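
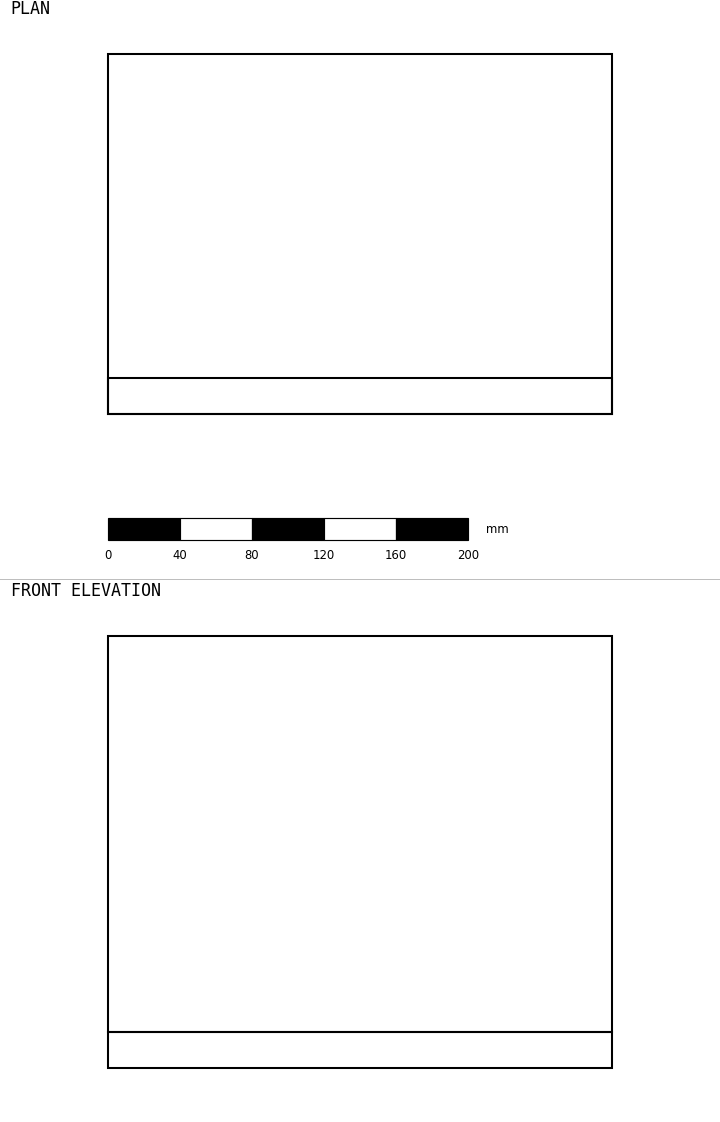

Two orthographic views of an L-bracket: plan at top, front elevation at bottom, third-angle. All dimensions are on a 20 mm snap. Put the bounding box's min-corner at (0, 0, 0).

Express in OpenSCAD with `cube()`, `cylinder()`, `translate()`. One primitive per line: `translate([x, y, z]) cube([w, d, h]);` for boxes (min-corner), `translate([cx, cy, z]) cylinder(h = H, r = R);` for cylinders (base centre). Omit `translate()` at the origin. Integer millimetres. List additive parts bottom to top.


cube([280, 200, 20]);
translate([0, 0, 20]) cube([280, 20, 220]);


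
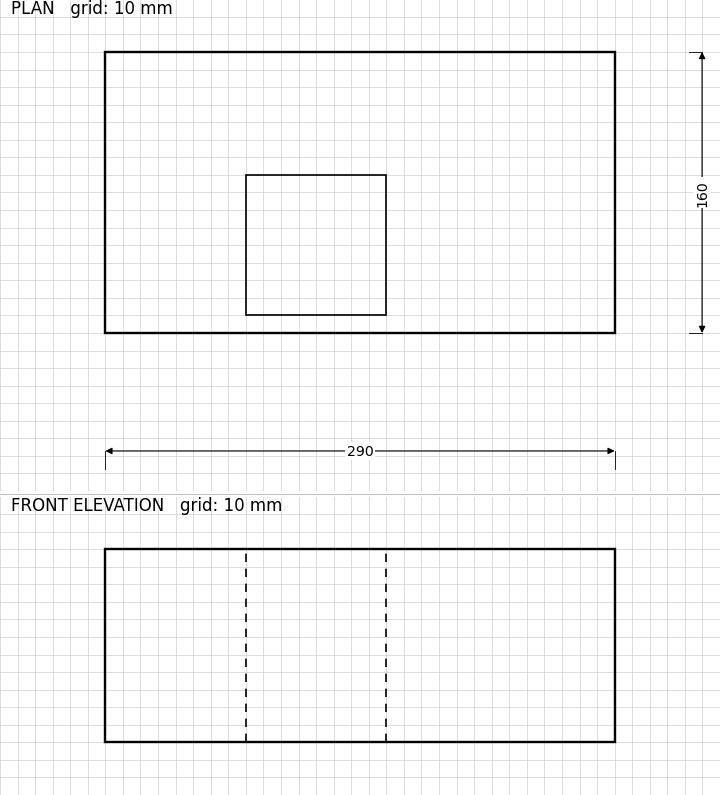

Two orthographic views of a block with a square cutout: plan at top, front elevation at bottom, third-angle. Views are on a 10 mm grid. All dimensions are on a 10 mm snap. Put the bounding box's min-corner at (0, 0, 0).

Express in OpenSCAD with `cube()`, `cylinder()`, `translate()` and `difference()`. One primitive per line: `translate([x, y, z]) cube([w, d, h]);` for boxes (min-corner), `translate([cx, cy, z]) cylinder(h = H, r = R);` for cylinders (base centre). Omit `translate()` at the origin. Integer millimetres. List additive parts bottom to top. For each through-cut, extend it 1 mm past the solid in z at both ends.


difference() {
  cube([290, 160, 110]);
  translate([80, 10, -1]) cube([80, 80, 112]);
}


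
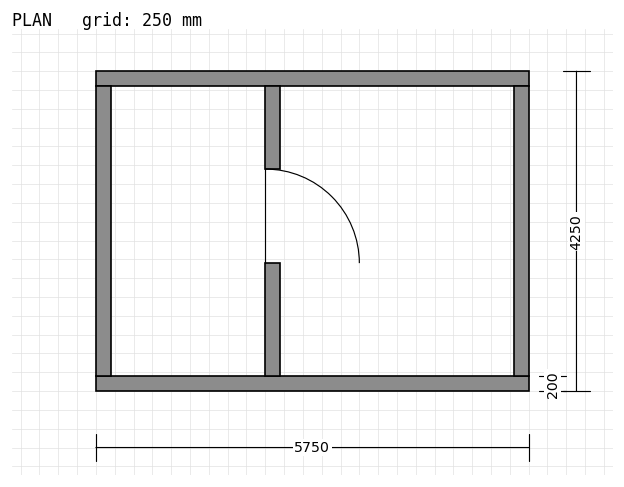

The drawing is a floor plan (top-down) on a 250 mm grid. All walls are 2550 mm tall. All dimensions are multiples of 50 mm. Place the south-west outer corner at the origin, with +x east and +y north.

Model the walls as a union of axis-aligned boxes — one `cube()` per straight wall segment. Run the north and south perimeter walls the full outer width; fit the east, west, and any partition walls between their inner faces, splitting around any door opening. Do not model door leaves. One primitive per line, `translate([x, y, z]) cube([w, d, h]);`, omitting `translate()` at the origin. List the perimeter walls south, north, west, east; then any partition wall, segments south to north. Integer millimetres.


cube([5750, 200, 2550]);
translate([0, 4050, 0]) cube([5750, 200, 2550]);
translate([0, 200, 0]) cube([200, 3850, 2550]);
translate([5550, 200, 0]) cube([200, 3850, 2550]);
translate([2250, 200, 0]) cube([200, 1500, 2550]);
translate([2250, 2950, 0]) cube([200, 1100, 2550]);


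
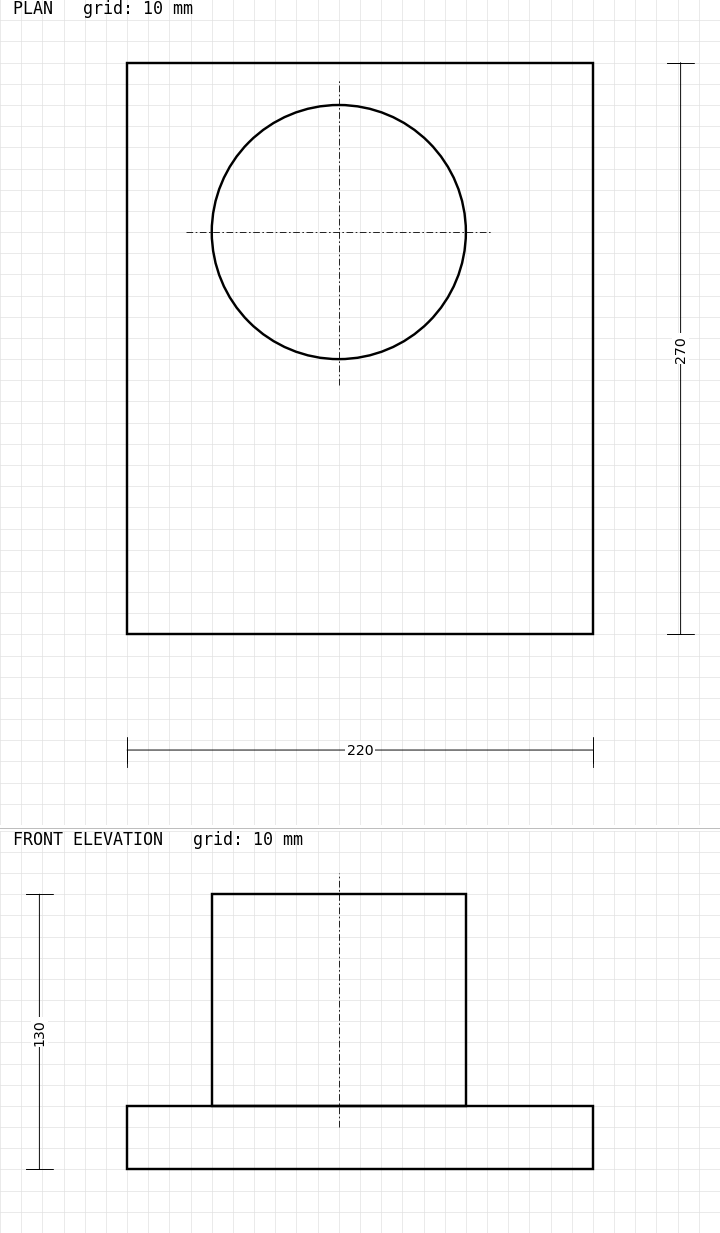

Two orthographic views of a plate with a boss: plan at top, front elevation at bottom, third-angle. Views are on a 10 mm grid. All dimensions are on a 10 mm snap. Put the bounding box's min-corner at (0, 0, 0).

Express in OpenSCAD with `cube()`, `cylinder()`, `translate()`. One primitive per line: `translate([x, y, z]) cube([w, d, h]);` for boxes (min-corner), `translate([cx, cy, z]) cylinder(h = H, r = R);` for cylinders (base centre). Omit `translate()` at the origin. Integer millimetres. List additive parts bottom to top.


cube([220, 270, 30]);
translate([100, 190, 30]) cylinder(h = 100, r = 60);


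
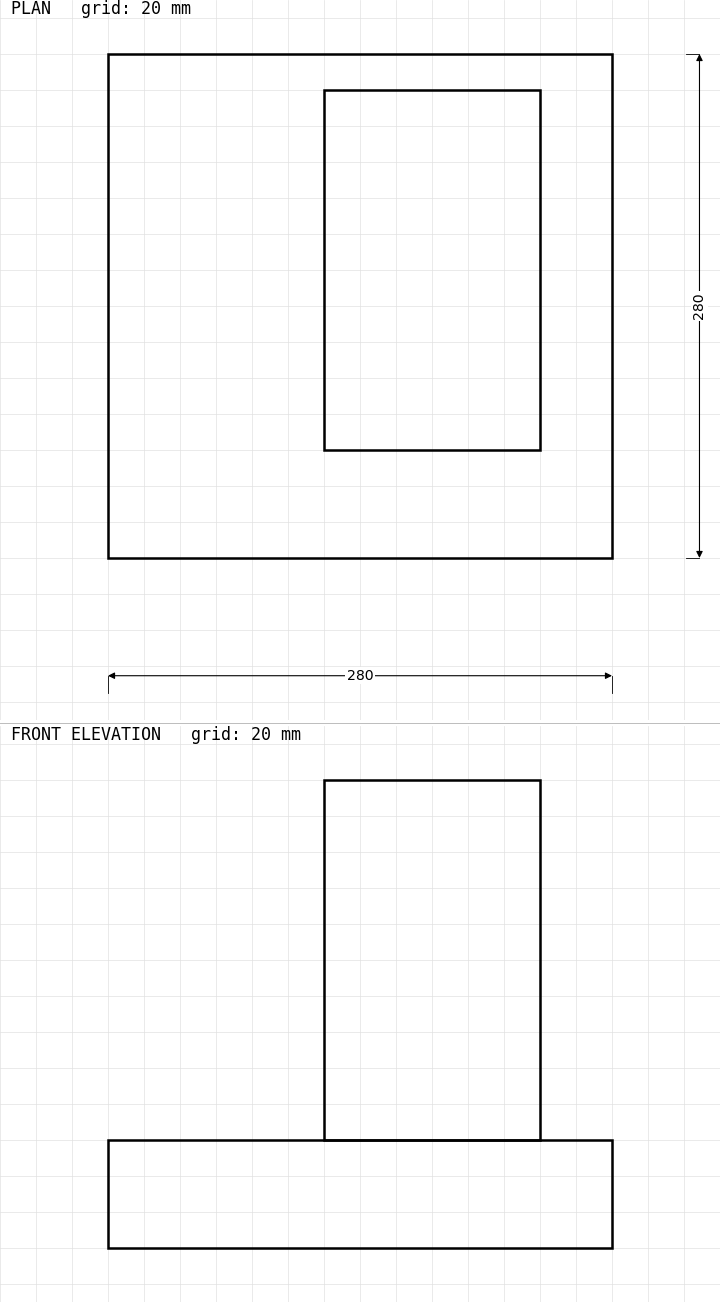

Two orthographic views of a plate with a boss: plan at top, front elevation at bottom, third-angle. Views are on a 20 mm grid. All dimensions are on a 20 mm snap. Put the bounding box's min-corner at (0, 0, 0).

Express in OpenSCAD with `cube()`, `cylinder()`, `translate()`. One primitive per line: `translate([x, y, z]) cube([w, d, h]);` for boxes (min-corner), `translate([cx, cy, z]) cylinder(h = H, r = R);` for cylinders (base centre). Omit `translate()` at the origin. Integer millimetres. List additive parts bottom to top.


cube([280, 280, 60]);
translate([120, 60, 60]) cube([120, 200, 200]);


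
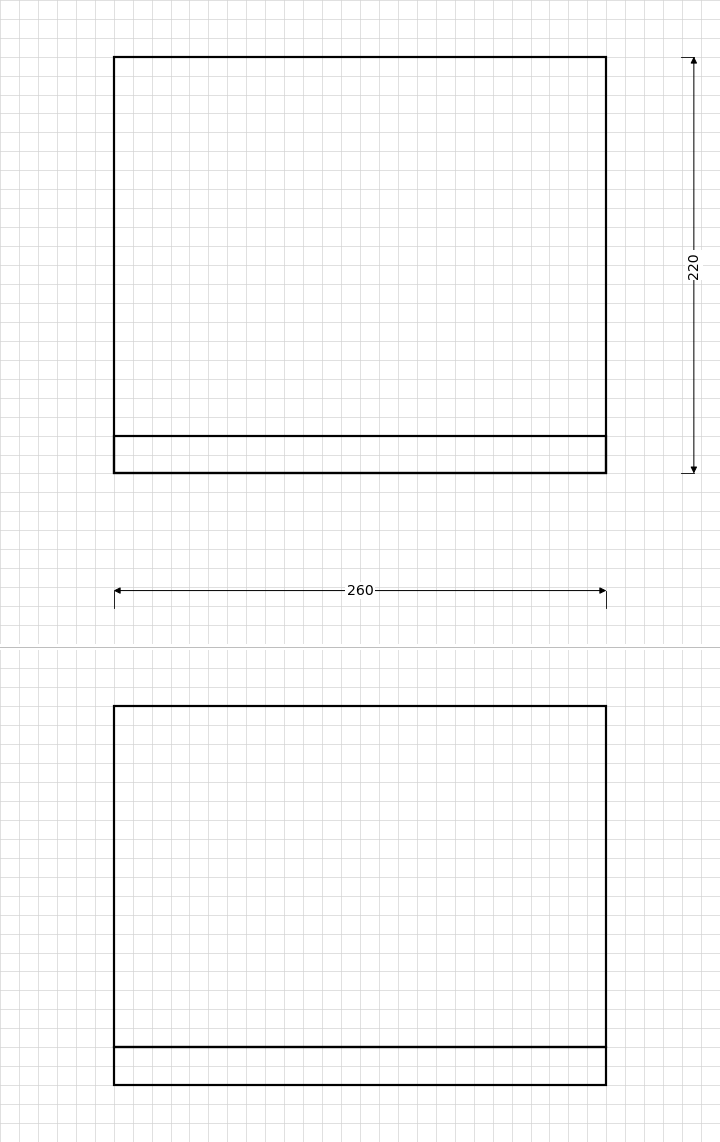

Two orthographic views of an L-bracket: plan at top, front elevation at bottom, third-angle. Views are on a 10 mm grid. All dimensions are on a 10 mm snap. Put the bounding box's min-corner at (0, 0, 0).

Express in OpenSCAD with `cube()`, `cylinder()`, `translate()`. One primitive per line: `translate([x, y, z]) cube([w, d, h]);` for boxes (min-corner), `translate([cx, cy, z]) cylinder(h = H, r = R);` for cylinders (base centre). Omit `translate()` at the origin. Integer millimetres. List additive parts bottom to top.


cube([260, 220, 20]);
translate([0, 0, 20]) cube([260, 20, 180]);


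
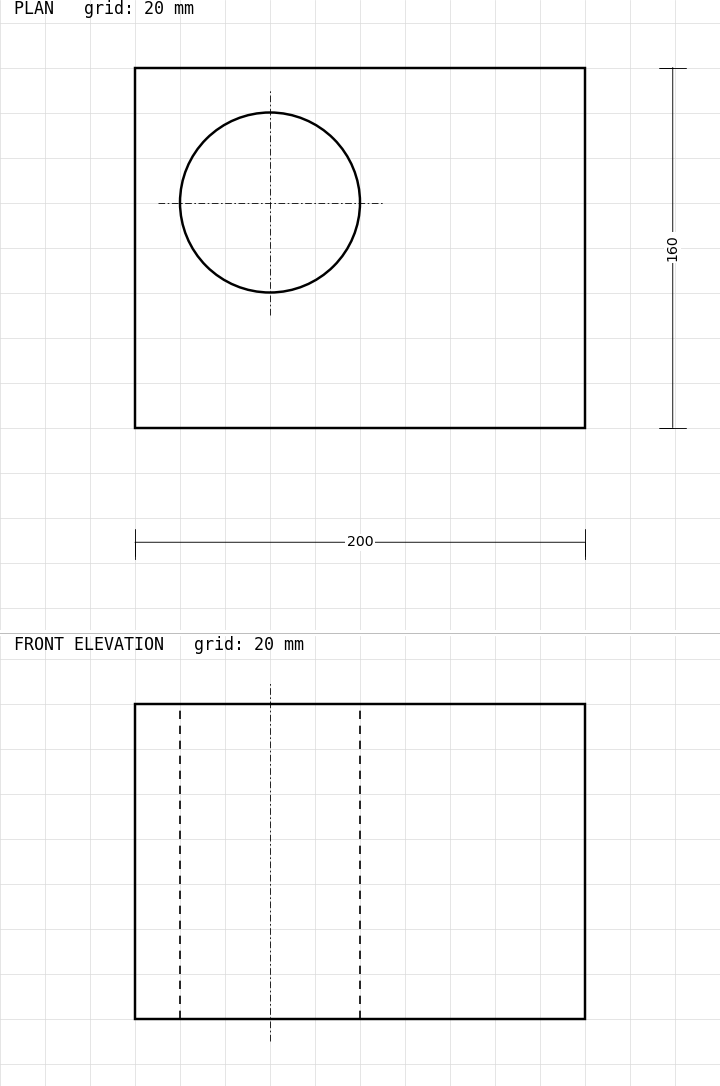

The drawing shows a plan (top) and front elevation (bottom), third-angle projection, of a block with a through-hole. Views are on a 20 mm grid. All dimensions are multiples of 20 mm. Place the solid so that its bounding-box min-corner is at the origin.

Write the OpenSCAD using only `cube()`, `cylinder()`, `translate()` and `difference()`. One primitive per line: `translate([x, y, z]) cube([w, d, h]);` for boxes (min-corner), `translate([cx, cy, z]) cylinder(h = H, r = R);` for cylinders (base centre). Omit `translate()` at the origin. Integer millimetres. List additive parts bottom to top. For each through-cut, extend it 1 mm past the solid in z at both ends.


difference() {
  cube([200, 160, 140]);
  translate([60, 100, -1]) cylinder(h = 142, r = 40);
}


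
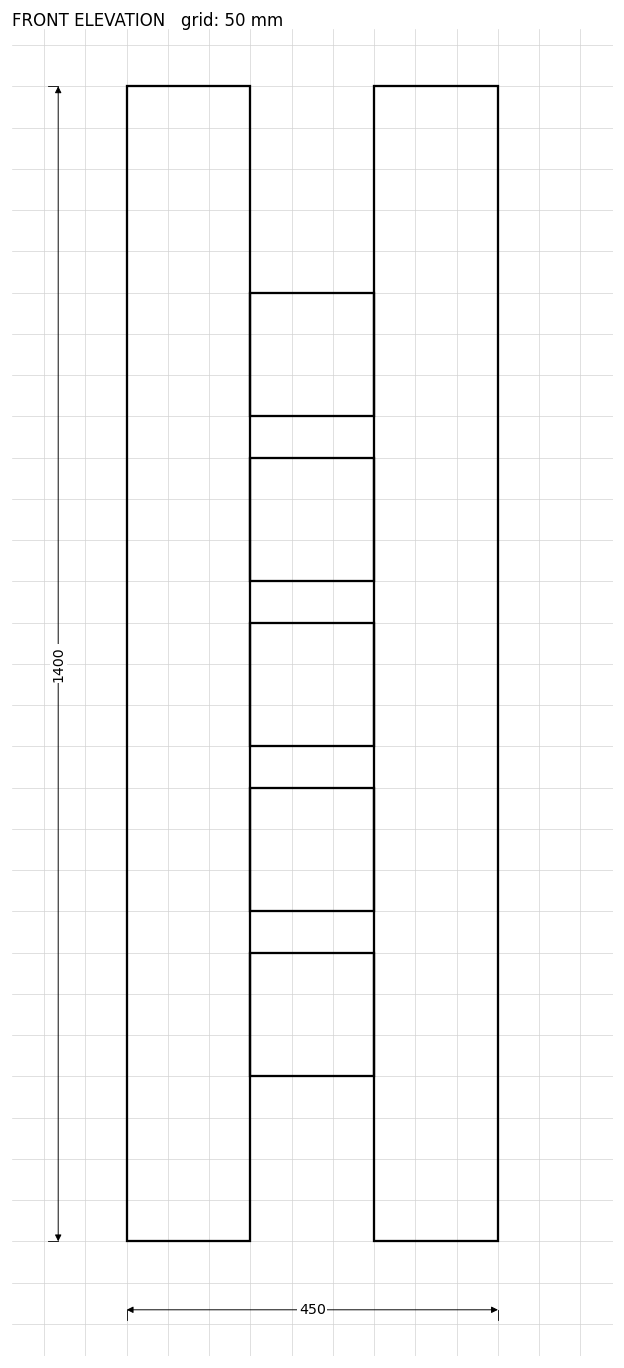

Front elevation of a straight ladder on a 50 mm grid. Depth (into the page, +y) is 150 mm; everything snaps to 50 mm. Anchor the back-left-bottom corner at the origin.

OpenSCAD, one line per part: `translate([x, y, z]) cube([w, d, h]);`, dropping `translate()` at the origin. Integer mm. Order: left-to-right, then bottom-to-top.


cube([150, 150, 1400]);
translate([150, 0, 200]) cube([150, 150, 150]);
translate([150, 0, 400]) cube([150, 150, 150]);
translate([150, 0, 600]) cube([150, 150, 150]);
translate([150, 0, 800]) cube([150, 150, 150]);
translate([150, 0, 1000]) cube([150, 150, 150]);
translate([300, 0, 0]) cube([150, 150, 1400]);


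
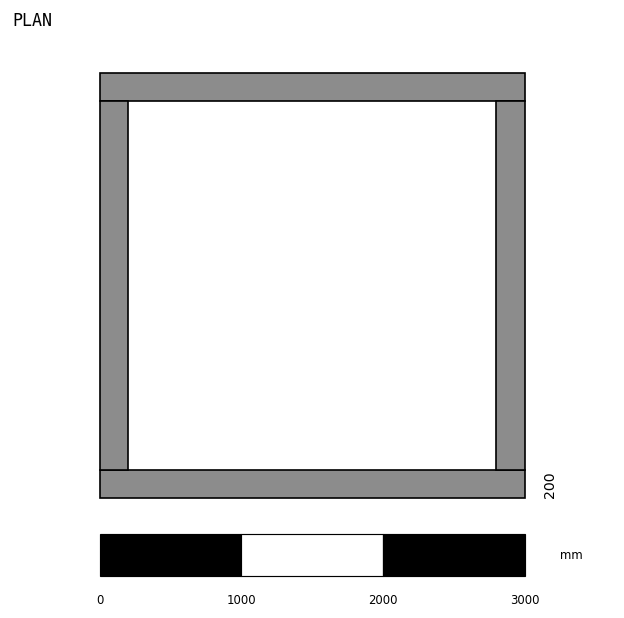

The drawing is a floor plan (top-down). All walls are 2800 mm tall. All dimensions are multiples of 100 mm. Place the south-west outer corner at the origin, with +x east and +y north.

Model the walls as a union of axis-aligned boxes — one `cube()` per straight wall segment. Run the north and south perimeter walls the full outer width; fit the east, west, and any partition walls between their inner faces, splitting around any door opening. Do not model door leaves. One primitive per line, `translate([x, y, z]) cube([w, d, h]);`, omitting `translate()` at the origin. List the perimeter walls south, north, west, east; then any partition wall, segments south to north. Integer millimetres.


cube([3000, 200, 2800]);
translate([0, 2800, 0]) cube([3000, 200, 2800]);
translate([0, 200, 0]) cube([200, 2600, 2800]);
translate([2800, 200, 0]) cube([200, 2600, 2800]);


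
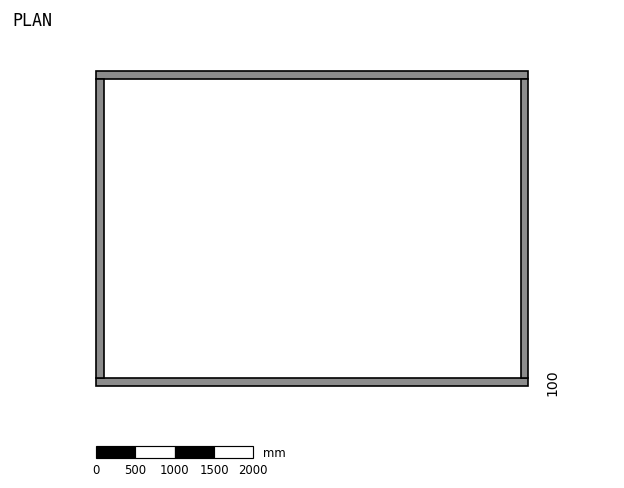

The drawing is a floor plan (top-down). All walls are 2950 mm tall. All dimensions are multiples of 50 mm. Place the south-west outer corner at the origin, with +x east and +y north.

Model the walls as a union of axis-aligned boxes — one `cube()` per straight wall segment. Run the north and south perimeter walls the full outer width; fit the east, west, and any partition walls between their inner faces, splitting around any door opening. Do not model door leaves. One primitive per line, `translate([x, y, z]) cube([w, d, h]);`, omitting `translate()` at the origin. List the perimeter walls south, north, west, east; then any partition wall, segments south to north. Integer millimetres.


cube([5500, 100, 2950]);
translate([0, 3900, 0]) cube([5500, 100, 2950]);
translate([0, 100, 0]) cube([100, 3800, 2950]);
translate([5400, 100, 0]) cube([100, 3800, 2950]);


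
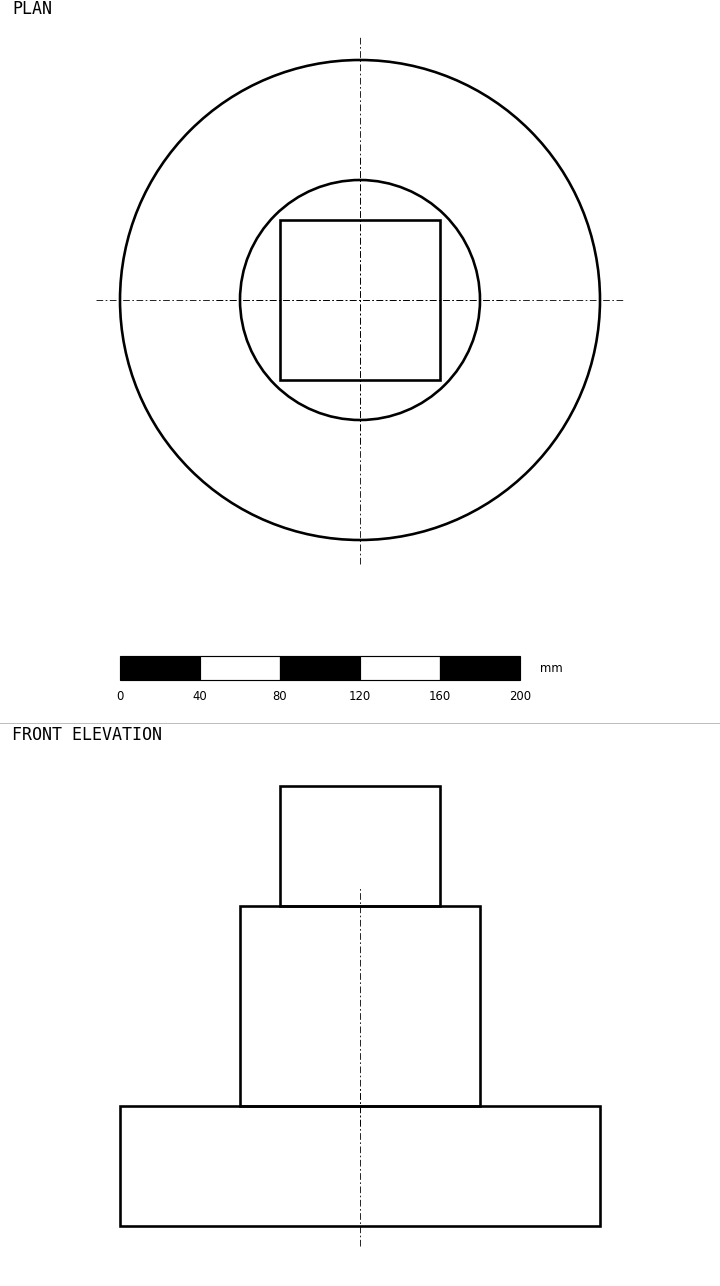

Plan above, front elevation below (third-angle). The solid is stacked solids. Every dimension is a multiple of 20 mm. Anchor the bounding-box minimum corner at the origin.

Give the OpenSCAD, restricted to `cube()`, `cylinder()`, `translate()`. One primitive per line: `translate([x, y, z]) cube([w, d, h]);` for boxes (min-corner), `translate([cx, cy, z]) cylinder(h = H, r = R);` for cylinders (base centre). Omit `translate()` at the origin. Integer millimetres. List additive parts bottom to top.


translate([120, 120, 0]) cylinder(h = 60, r = 120);
translate([120, 120, 60]) cylinder(h = 100, r = 60);
translate([80, 80, 160]) cube([80, 80, 60]);


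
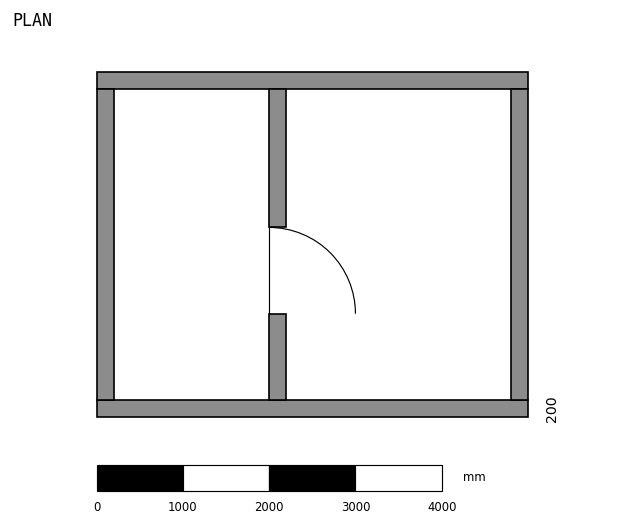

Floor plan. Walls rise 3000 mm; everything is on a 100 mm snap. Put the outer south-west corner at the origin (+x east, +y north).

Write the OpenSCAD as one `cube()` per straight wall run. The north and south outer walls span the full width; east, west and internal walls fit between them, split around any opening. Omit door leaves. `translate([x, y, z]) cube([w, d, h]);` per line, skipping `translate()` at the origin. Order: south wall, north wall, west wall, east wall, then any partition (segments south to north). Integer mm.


cube([5000, 200, 3000]);
translate([0, 3800, 0]) cube([5000, 200, 3000]);
translate([0, 200, 0]) cube([200, 3600, 3000]);
translate([4800, 200, 0]) cube([200, 3600, 3000]);
translate([2000, 200, 0]) cube([200, 1000, 3000]);
translate([2000, 2200, 0]) cube([200, 1600, 3000]);


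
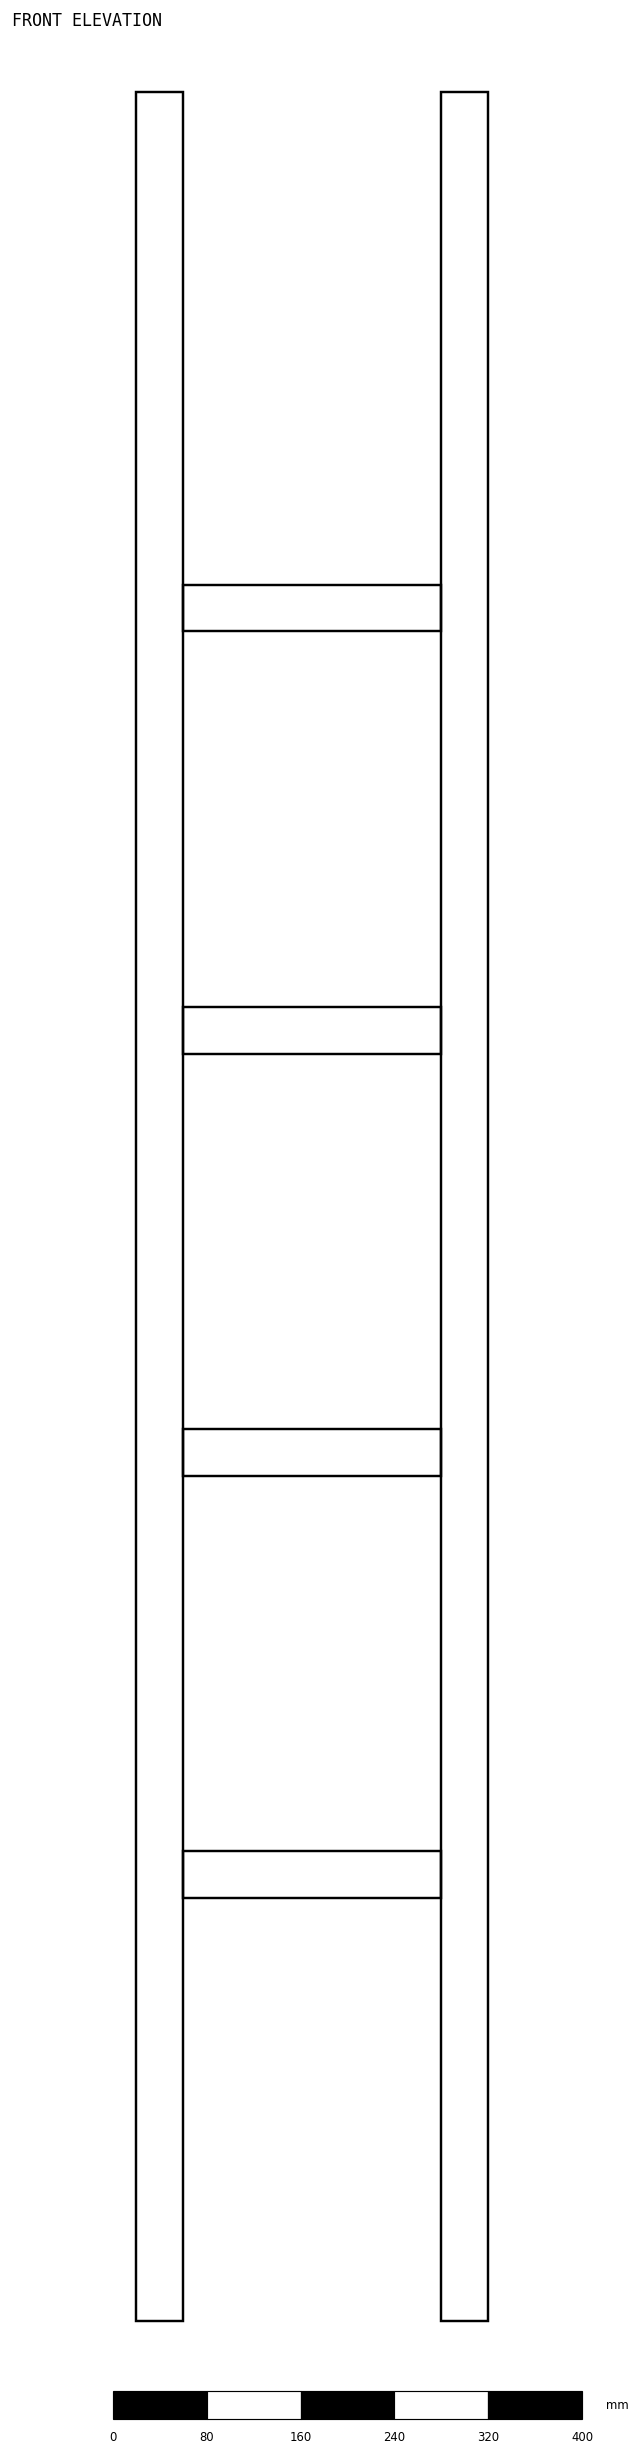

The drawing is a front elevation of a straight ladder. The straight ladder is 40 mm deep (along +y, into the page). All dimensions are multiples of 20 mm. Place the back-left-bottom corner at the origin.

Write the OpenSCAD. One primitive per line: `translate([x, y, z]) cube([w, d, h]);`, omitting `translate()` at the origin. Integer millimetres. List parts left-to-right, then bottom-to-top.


cube([40, 40, 1900]);
translate([40, 0, 360]) cube([220, 40, 40]);
translate([40, 0, 720]) cube([220, 40, 40]);
translate([40, 0, 1080]) cube([220, 40, 40]);
translate([40, 0, 1440]) cube([220, 40, 40]);
translate([260, 0, 0]) cube([40, 40, 1900]);


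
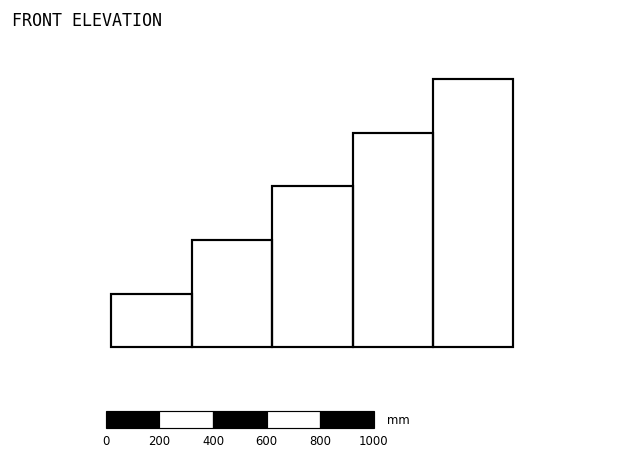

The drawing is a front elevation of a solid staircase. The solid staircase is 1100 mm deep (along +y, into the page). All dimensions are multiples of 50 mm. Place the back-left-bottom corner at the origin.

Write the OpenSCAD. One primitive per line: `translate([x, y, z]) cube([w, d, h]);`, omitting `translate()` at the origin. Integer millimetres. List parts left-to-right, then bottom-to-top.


cube([300, 1100, 200]);
translate([300, 0, 0]) cube([300, 1100, 400]);
translate([600, 0, 0]) cube([300, 1100, 600]);
translate([900, 0, 0]) cube([300, 1100, 800]);
translate([1200, 0, 0]) cube([300, 1100, 1000]);


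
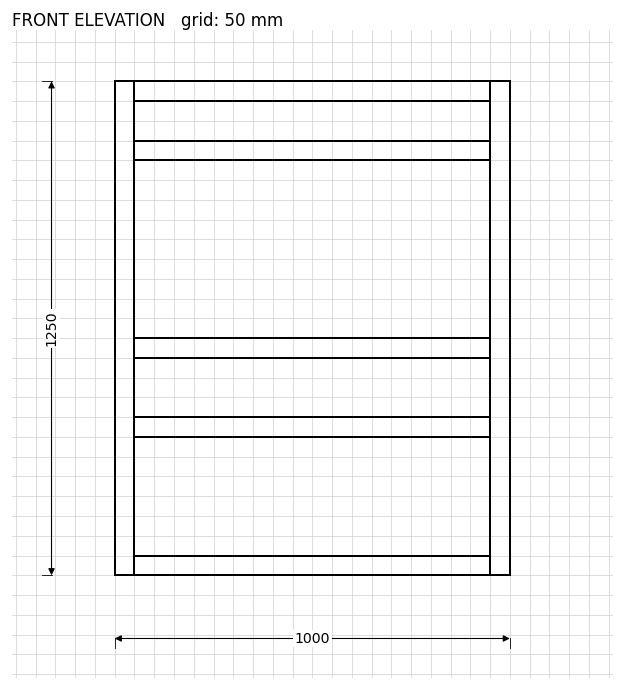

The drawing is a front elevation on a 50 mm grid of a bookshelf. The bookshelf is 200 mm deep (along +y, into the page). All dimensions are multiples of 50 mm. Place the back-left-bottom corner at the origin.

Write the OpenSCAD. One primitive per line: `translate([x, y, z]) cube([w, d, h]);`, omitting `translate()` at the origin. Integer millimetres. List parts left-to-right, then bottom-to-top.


cube([50, 200, 1250]);
translate([50, 0, 0]) cube([900, 200, 50]);
translate([50, 0, 350]) cube([900, 200, 50]);
translate([50, 0, 550]) cube([900, 200, 50]);
translate([50, 0, 1050]) cube([900, 200, 50]);
translate([50, 0, 1200]) cube([900, 200, 50]);
translate([950, 0, 0]) cube([50, 200, 1250]);


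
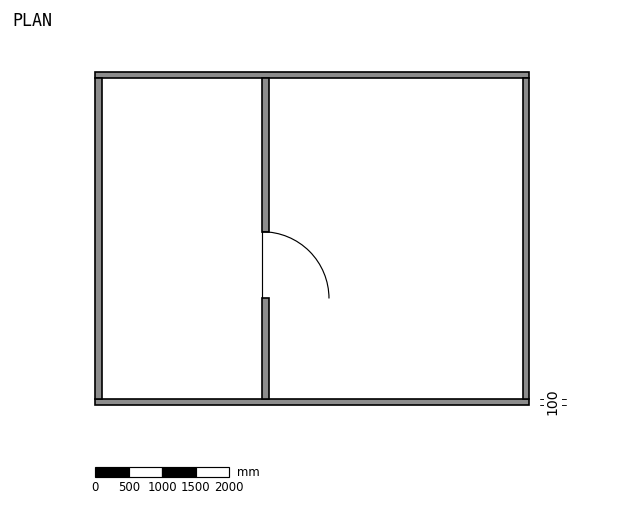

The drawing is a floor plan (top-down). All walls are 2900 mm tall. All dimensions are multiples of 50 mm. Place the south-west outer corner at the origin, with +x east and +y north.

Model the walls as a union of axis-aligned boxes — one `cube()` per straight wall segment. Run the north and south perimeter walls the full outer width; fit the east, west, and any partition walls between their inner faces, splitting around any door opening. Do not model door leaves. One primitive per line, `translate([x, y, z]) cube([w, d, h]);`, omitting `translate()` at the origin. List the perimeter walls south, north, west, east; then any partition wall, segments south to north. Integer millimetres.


cube([6500, 100, 2900]);
translate([0, 4900, 0]) cube([6500, 100, 2900]);
translate([0, 100, 0]) cube([100, 4800, 2900]);
translate([6400, 100, 0]) cube([100, 4800, 2900]);
translate([2500, 100, 0]) cube([100, 1500, 2900]);
translate([2500, 2600, 0]) cube([100, 2300, 2900]);


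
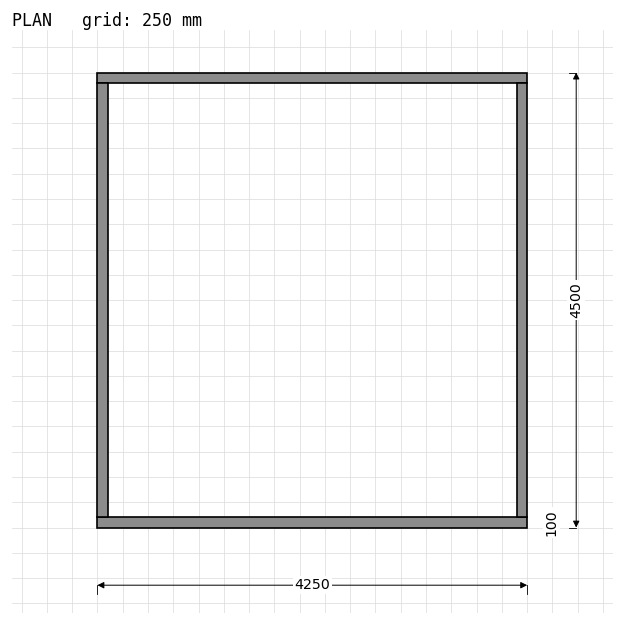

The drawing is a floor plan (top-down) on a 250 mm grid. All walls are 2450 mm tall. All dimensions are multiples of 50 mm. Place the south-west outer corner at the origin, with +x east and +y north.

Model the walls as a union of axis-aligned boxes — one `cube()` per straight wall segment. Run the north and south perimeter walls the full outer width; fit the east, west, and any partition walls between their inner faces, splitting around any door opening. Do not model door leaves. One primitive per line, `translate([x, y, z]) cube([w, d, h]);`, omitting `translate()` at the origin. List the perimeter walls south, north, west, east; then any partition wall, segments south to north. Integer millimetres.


cube([4250, 100, 2450]);
translate([0, 4400, 0]) cube([4250, 100, 2450]);
translate([0, 100, 0]) cube([100, 4300, 2450]);
translate([4150, 100, 0]) cube([100, 4300, 2450]);


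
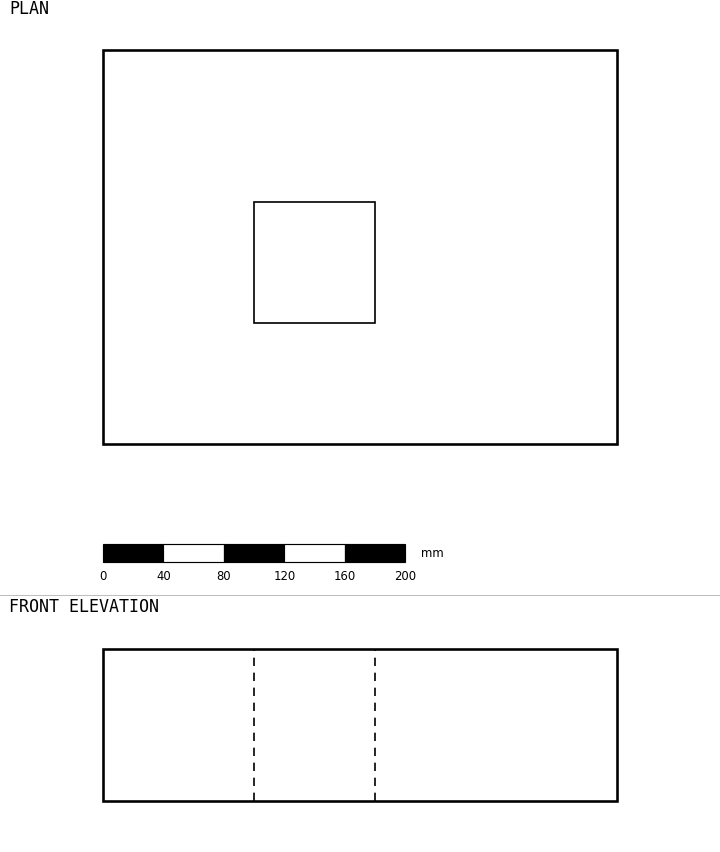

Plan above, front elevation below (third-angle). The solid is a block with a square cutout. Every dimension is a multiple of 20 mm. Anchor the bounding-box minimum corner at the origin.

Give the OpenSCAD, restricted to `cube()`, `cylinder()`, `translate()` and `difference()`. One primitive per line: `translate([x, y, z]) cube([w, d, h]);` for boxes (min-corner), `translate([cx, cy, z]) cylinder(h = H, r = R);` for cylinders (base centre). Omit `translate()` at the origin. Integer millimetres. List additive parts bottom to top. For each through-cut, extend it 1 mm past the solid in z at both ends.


difference() {
  cube([340, 260, 100]);
  translate([100, 80, -1]) cube([80, 80, 102]);
}


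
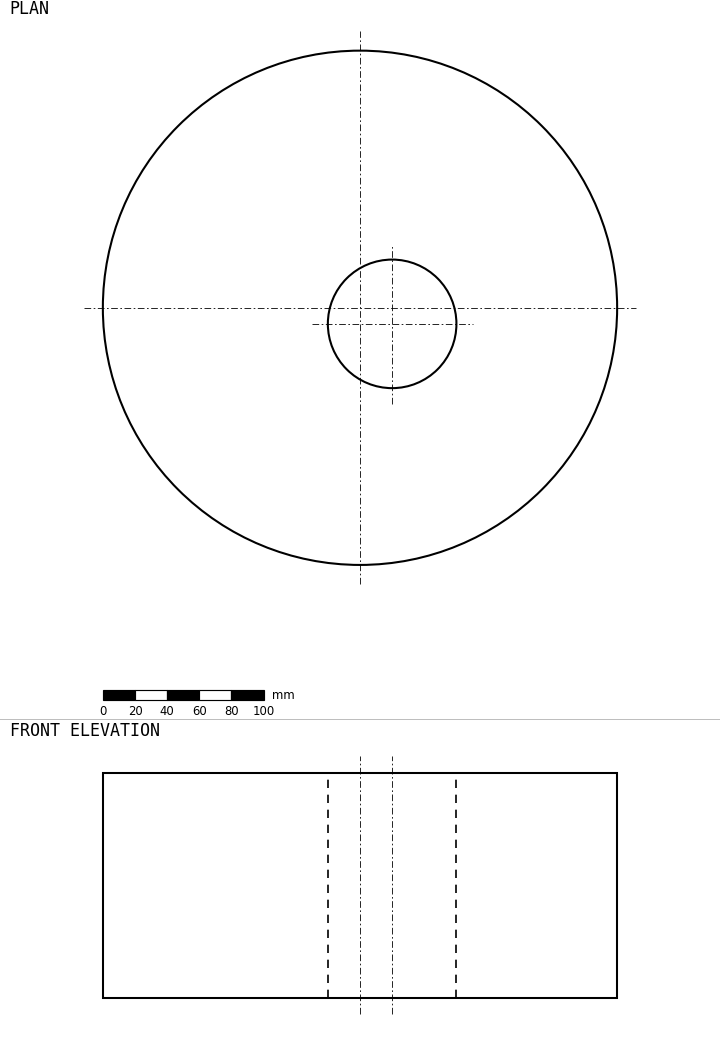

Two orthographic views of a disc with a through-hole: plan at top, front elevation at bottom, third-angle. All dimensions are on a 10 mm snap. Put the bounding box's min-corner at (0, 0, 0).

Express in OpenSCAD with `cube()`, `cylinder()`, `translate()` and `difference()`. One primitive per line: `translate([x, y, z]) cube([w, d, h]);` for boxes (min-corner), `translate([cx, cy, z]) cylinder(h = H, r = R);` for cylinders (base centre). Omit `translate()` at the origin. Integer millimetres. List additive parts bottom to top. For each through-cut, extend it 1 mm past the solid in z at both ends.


difference() {
  translate([160, 160, 0]) cylinder(h = 140, r = 160);
  translate([180, 150, -1]) cylinder(h = 142, r = 40);
}


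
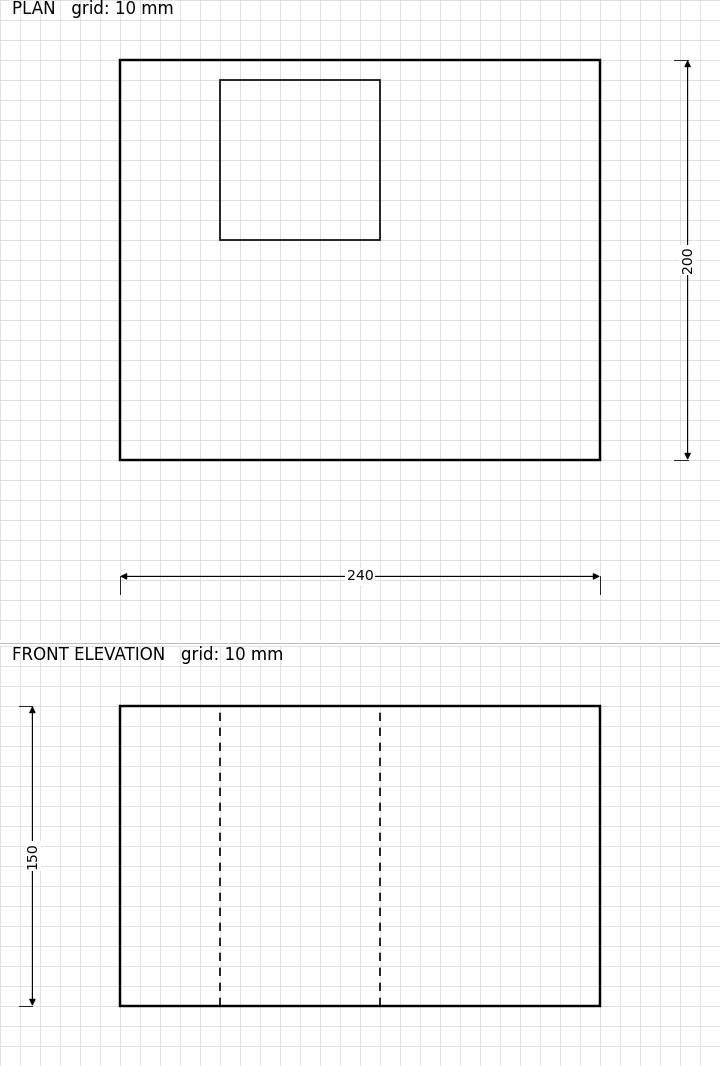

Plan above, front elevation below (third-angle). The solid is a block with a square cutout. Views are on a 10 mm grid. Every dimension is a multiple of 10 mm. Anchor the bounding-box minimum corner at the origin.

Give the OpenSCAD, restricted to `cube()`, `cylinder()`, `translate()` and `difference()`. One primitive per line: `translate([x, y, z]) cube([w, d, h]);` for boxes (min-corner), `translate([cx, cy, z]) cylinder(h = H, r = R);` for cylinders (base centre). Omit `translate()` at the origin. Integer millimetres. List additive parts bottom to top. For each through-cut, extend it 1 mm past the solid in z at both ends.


difference() {
  cube([240, 200, 150]);
  translate([50, 110, -1]) cube([80, 80, 152]);
}


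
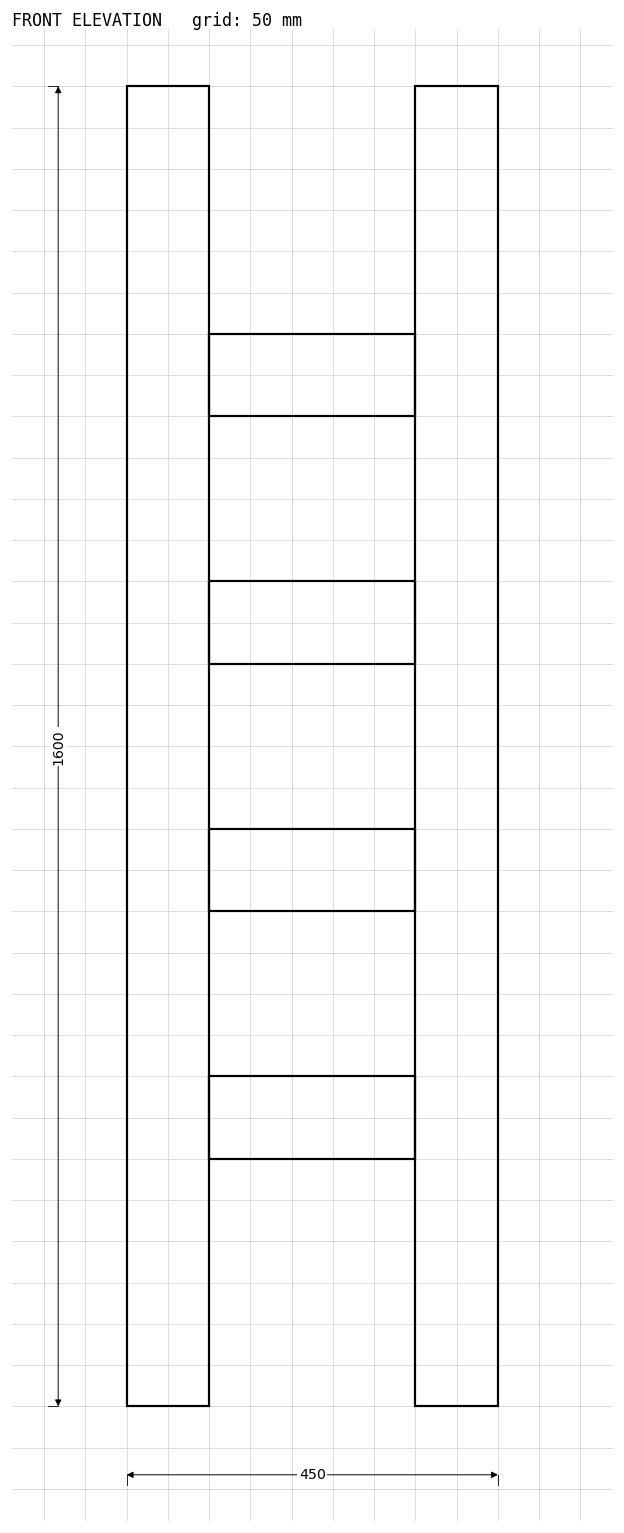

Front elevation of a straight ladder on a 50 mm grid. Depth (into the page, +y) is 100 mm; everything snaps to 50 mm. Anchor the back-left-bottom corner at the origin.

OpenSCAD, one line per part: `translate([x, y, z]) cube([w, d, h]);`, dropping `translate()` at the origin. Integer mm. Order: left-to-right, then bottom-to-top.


cube([100, 100, 1600]);
translate([100, 0, 300]) cube([250, 100, 100]);
translate([100, 0, 600]) cube([250, 100, 100]);
translate([100, 0, 900]) cube([250, 100, 100]);
translate([100, 0, 1200]) cube([250, 100, 100]);
translate([350, 0, 0]) cube([100, 100, 1600]);


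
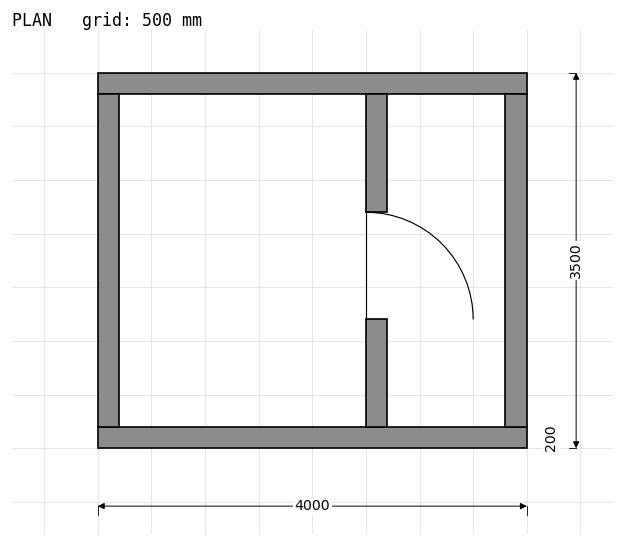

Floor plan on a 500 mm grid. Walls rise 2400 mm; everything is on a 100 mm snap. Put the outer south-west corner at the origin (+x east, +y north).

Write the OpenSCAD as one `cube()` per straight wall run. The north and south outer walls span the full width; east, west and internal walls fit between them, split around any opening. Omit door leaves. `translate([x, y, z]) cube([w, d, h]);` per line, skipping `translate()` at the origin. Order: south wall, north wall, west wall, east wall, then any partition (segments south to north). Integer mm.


cube([4000, 200, 2400]);
translate([0, 3300, 0]) cube([4000, 200, 2400]);
translate([0, 200, 0]) cube([200, 3100, 2400]);
translate([3800, 200, 0]) cube([200, 3100, 2400]);
translate([2500, 200, 0]) cube([200, 1000, 2400]);
translate([2500, 2200, 0]) cube([200, 1100, 2400]);


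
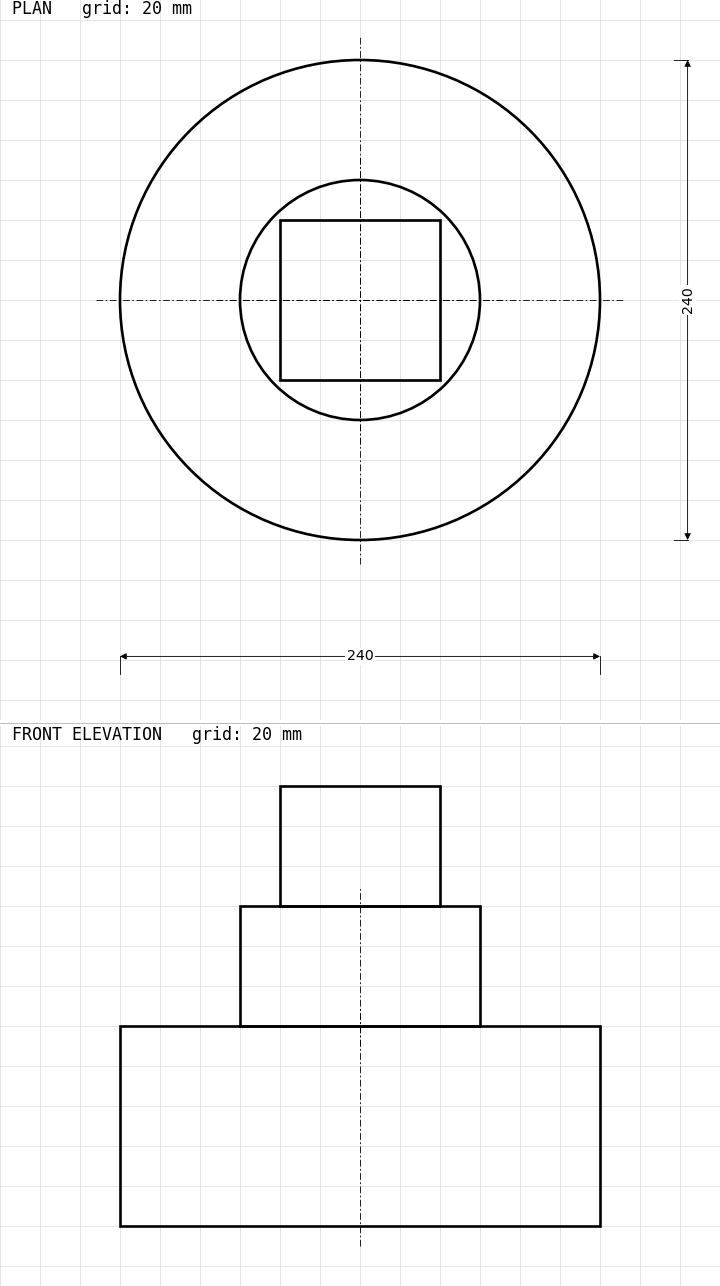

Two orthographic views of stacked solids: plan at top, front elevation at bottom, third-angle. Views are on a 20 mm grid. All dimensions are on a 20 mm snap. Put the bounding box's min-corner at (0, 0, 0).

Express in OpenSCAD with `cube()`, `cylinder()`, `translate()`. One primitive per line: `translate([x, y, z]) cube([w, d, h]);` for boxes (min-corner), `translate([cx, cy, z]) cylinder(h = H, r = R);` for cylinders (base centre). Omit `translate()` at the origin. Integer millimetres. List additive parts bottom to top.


translate([120, 120, 0]) cylinder(h = 100, r = 120);
translate([120, 120, 100]) cylinder(h = 60, r = 60);
translate([80, 80, 160]) cube([80, 80, 60]);


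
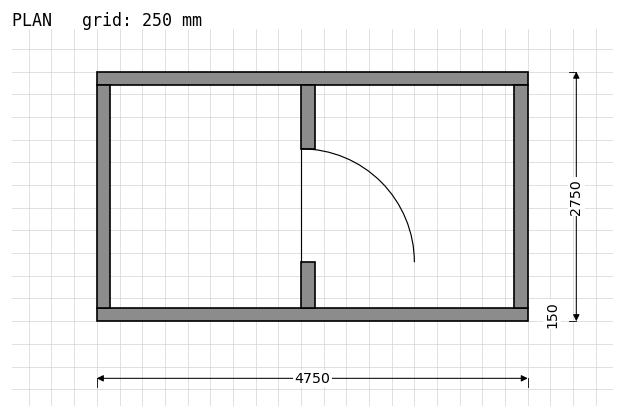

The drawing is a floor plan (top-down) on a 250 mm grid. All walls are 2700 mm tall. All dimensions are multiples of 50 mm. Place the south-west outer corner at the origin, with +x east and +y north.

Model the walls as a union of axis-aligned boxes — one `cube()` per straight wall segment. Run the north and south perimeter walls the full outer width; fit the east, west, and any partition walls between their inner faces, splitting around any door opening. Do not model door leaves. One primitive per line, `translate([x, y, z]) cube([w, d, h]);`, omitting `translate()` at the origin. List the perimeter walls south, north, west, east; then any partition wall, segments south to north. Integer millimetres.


cube([4750, 150, 2700]);
translate([0, 2600, 0]) cube([4750, 150, 2700]);
translate([0, 150, 0]) cube([150, 2450, 2700]);
translate([4600, 150, 0]) cube([150, 2450, 2700]);
translate([2250, 150, 0]) cube([150, 500, 2700]);
translate([2250, 1900, 0]) cube([150, 700, 2700]);


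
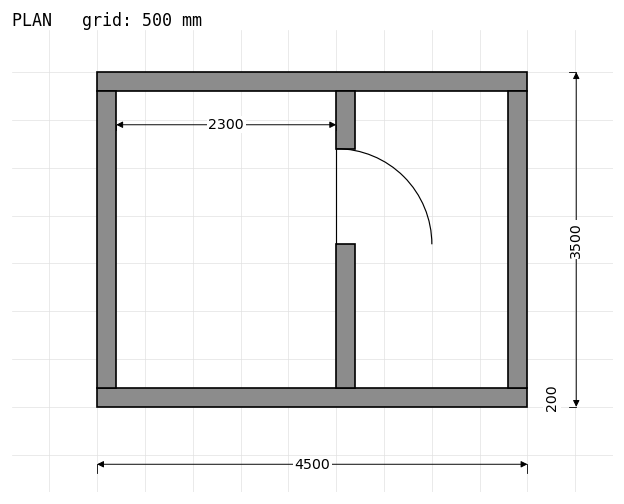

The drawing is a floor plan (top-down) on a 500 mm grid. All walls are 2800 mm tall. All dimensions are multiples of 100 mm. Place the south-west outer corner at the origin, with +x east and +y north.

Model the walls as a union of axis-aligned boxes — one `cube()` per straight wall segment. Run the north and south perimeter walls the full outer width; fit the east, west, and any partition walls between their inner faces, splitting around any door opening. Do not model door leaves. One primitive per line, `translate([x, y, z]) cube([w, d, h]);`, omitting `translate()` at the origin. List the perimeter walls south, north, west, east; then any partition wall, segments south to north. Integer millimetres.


cube([4500, 200, 2800]);
translate([0, 3300, 0]) cube([4500, 200, 2800]);
translate([0, 200, 0]) cube([200, 3100, 2800]);
translate([4300, 200, 0]) cube([200, 3100, 2800]);
translate([2500, 200, 0]) cube([200, 1500, 2800]);
translate([2500, 2700, 0]) cube([200, 600, 2800]);


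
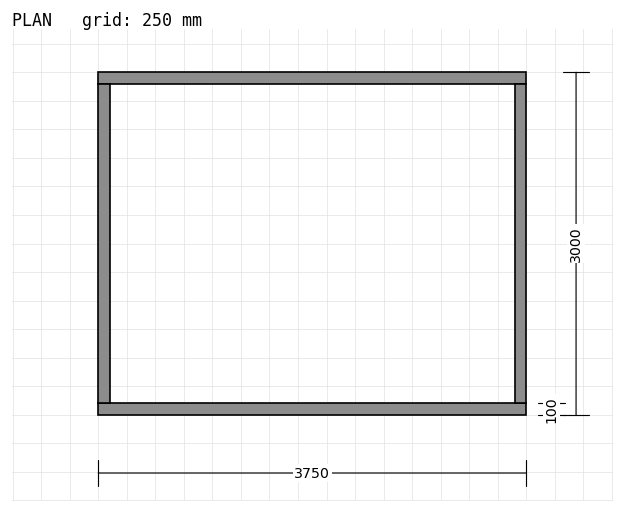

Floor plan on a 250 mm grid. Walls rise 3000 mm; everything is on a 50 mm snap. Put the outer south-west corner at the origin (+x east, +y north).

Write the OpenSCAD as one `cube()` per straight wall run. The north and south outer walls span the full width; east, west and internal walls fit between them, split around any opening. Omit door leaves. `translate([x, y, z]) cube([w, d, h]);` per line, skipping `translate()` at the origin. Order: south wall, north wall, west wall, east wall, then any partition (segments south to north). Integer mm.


cube([3750, 100, 3000]);
translate([0, 2900, 0]) cube([3750, 100, 3000]);
translate([0, 100, 0]) cube([100, 2800, 3000]);
translate([3650, 100, 0]) cube([100, 2800, 3000]);


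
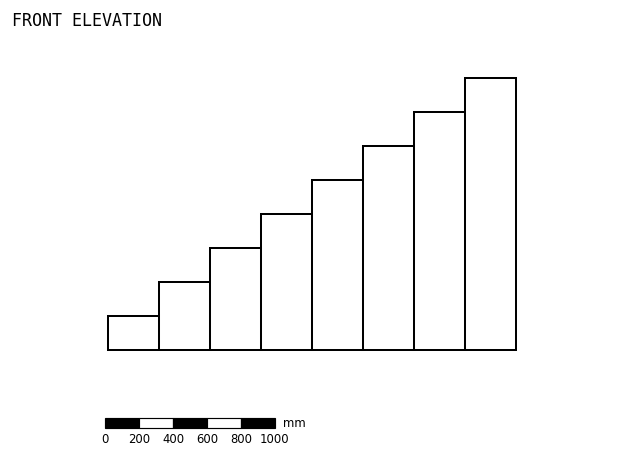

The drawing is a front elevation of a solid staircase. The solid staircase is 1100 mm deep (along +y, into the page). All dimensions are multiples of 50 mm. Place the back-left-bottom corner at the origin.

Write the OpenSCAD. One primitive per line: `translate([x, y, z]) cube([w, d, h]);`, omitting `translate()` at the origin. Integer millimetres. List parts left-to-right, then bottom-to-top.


cube([300, 1100, 200]);
translate([300, 0, 0]) cube([300, 1100, 400]);
translate([600, 0, 0]) cube([300, 1100, 600]);
translate([900, 0, 0]) cube([300, 1100, 800]);
translate([1200, 0, 0]) cube([300, 1100, 1000]);
translate([1500, 0, 0]) cube([300, 1100, 1200]);
translate([1800, 0, 0]) cube([300, 1100, 1400]);
translate([2100, 0, 0]) cube([300, 1100, 1600]);


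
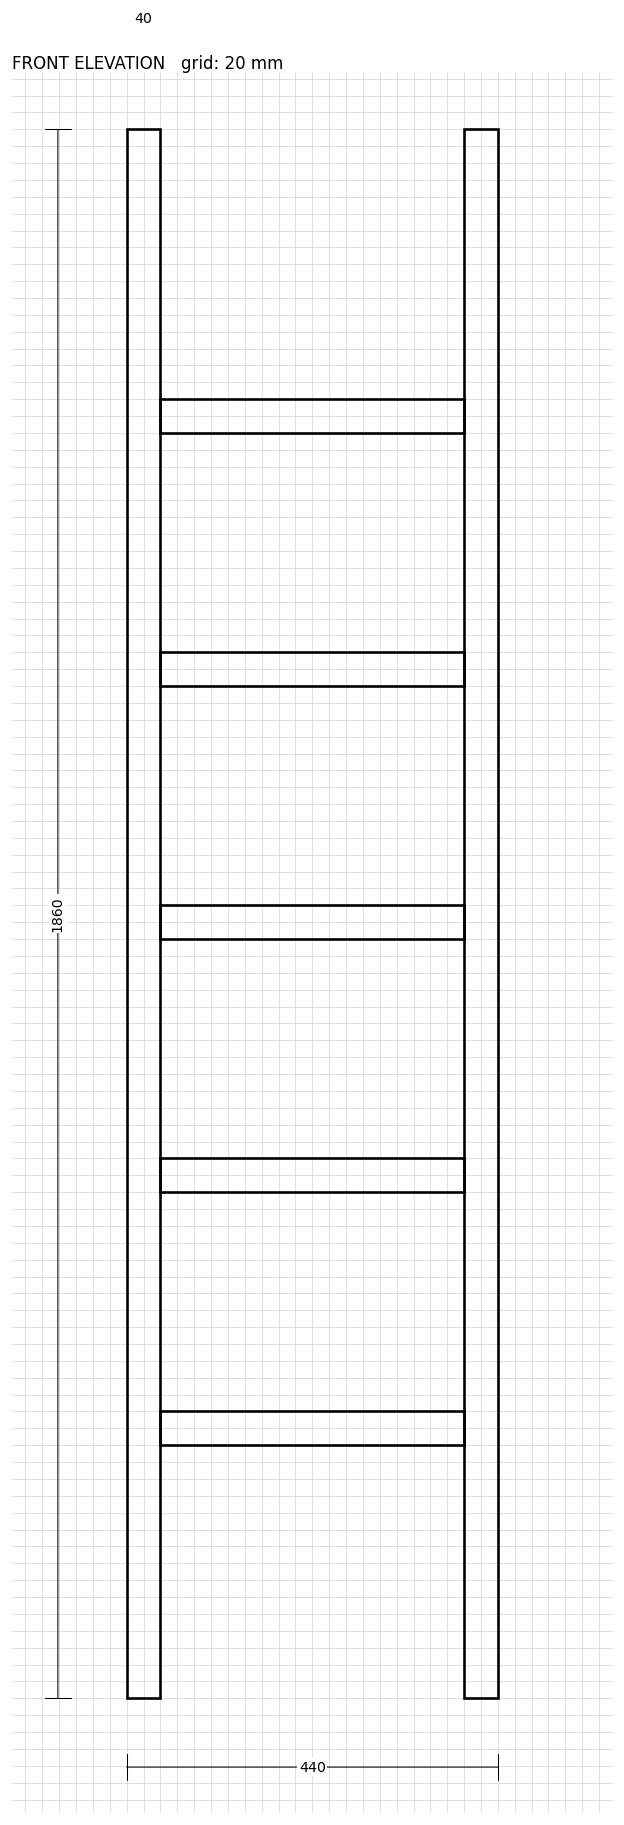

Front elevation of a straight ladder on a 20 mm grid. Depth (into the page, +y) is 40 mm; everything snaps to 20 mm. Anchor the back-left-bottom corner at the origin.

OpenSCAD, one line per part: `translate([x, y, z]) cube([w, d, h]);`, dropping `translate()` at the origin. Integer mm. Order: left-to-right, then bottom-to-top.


cube([40, 40, 1860]);
translate([40, 0, 300]) cube([360, 40, 40]);
translate([40, 0, 600]) cube([360, 40, 40]);
translate([40, 0, 900]) cube([360, 40, 40]);
translate([40, 0, 1200]) cube([360, 40, 40]);
translate([40, 0, 1500]) cube([360, 40, 40]);
translate([400, 0, 0]) cube([40, 40, 1860]);


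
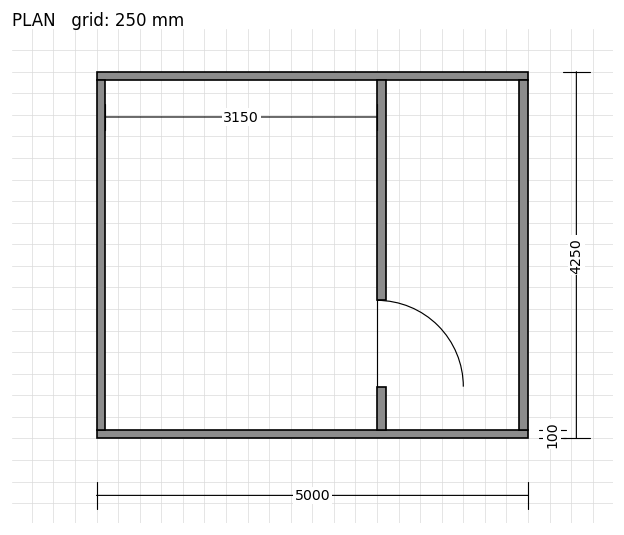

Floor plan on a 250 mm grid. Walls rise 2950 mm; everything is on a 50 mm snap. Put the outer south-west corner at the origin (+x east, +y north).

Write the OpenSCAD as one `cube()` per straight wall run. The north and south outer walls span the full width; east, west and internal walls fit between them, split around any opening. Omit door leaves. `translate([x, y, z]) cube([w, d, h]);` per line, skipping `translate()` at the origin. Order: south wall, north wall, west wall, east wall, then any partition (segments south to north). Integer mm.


cube([5000, 100, 2950]);
translate([0, 4150, 0]) cube([5000, 100, 2950]);
translate([0, 100, 0]) cube([100, 4050, 2950]);
translate([4900, 100, 0]) cube([100, 4050, 2950]);
translate([3250, 100, 0]) cube([100, 500, 2950]);
translate([3250, 1600, 0]) cube([100, 2550, 2950]);


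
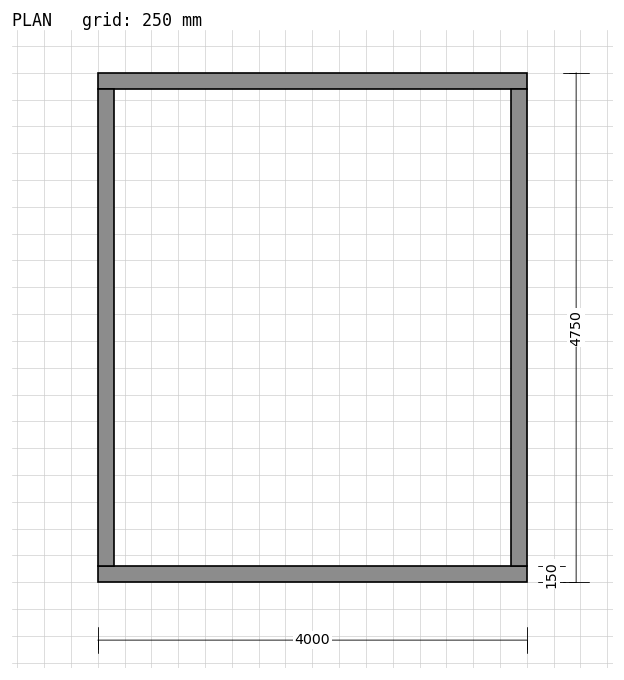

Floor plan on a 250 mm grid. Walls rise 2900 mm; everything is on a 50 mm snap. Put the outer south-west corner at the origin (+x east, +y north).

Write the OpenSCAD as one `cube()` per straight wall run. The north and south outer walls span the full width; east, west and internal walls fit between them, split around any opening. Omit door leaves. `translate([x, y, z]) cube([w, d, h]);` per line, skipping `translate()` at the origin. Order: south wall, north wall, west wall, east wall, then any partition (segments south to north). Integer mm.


cube([4000, 150, 2900]);
translate([0, 4600, 0]) cube([4000, 150, 2900]);
translate([0, 150, 0]) cube([150, 4450, 2900]);
translate([3850, 150, 0]) cube([150, 4450, 2900]);


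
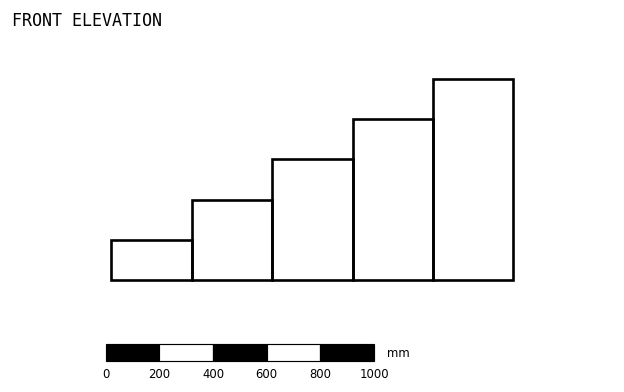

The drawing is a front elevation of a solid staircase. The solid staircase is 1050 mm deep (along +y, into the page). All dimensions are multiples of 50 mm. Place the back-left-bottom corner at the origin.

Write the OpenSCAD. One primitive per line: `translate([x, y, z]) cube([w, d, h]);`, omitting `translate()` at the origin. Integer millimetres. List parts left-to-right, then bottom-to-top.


cube([300, 1050, 150]);
translate([300, 0, 0]) cube([300, 1050, 300]);
translate([600, 0, 0]) cube([300, 1050, 450]);
translate([900, 0, 0]) cube([300, 1050, 600]);
translate([1200, 0, 0]) cube([300, 1050, 750]);


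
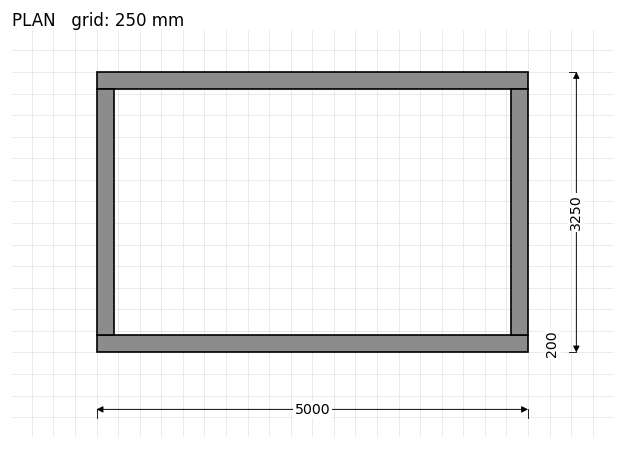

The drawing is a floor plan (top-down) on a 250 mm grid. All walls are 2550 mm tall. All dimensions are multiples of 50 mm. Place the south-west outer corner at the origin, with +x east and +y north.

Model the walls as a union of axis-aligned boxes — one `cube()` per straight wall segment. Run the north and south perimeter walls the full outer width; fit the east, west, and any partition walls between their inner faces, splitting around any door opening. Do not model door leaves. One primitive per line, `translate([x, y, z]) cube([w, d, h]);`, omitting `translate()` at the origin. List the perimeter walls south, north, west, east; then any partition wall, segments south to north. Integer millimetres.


cube([5000, 200, 2550]);
translate([0, 3050, 0]) cube([5000, 200, 2550]);
translate([0, 200, 0]) cube([200, 2850, 2550]);
translate([4800, 200, 0]) cube([200, 2850, 2550]);


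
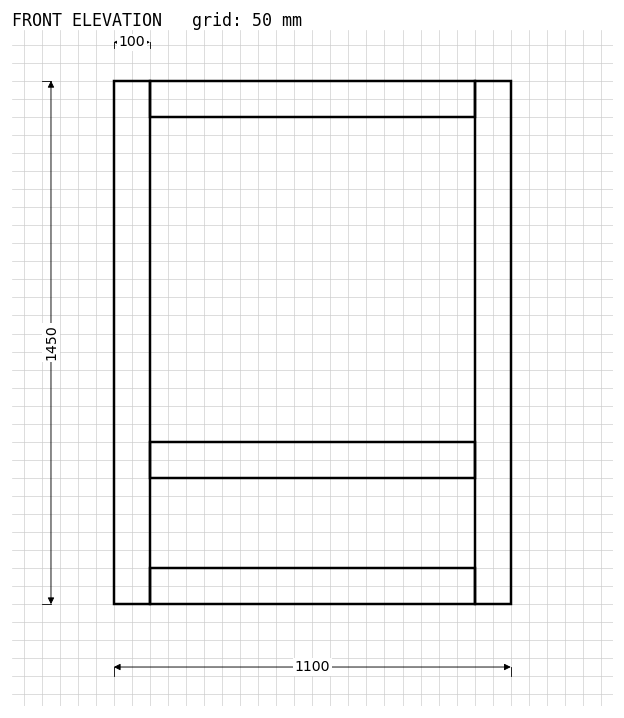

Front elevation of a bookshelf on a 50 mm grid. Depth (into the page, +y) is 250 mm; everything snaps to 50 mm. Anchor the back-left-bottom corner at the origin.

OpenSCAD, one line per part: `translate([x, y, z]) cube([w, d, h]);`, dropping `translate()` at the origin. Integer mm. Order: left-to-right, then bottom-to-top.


cube([100, 250, 1450]);
translate([100, 0, 0]) cube([900, 250, 100]);
translate([100, 0, 350]) cube([900, 250, 100]);
translate([100, 0, 1350]) cube([900, 250, 100]);
translate([1000, 0, 0]) cube([100, 250, 1450]);


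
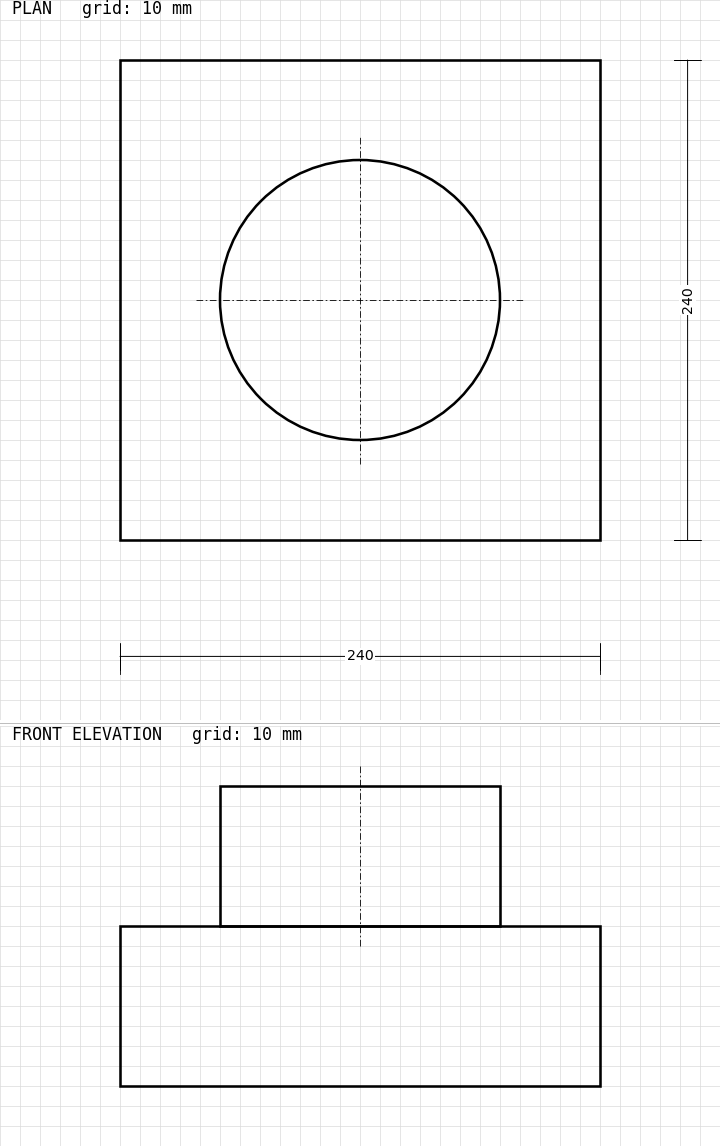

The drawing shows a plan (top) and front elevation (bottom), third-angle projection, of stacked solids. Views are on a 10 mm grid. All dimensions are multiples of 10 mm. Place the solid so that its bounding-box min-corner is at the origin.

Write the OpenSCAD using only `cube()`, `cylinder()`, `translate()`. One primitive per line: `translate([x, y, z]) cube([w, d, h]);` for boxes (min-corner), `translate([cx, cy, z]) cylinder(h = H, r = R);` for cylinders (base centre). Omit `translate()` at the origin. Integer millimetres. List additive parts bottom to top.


cube([240, 240, 80]);
translate([120, 120, 80]) cylinder(h = 70, r = 70);


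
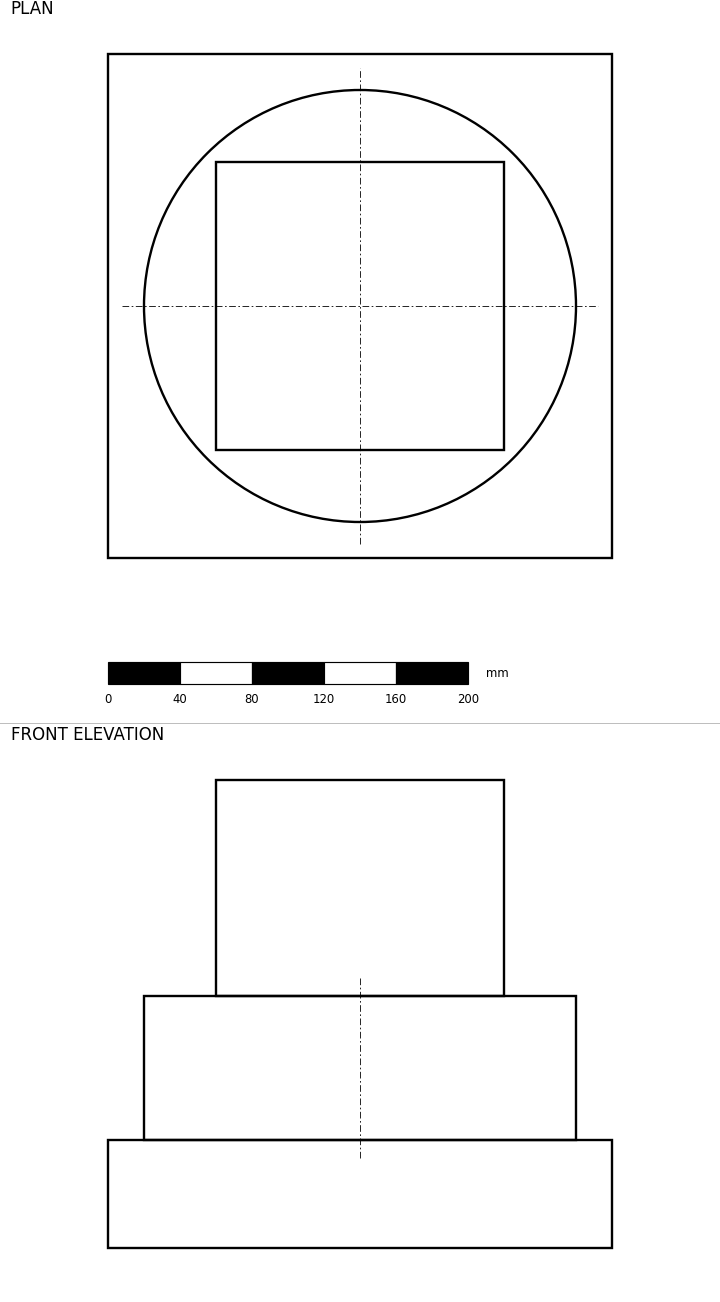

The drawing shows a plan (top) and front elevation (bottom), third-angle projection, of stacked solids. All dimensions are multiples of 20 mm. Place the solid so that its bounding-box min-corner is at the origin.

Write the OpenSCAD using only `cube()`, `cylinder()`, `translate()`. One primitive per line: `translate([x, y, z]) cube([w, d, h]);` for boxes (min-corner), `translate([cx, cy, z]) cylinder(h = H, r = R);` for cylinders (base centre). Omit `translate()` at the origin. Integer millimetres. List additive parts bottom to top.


cube([280, 280, 60]);
translate([140, 140, 60]) cylinder(h = 80, r = 120);
translate([60, 60, 140]) cube([160, 160, 120]);


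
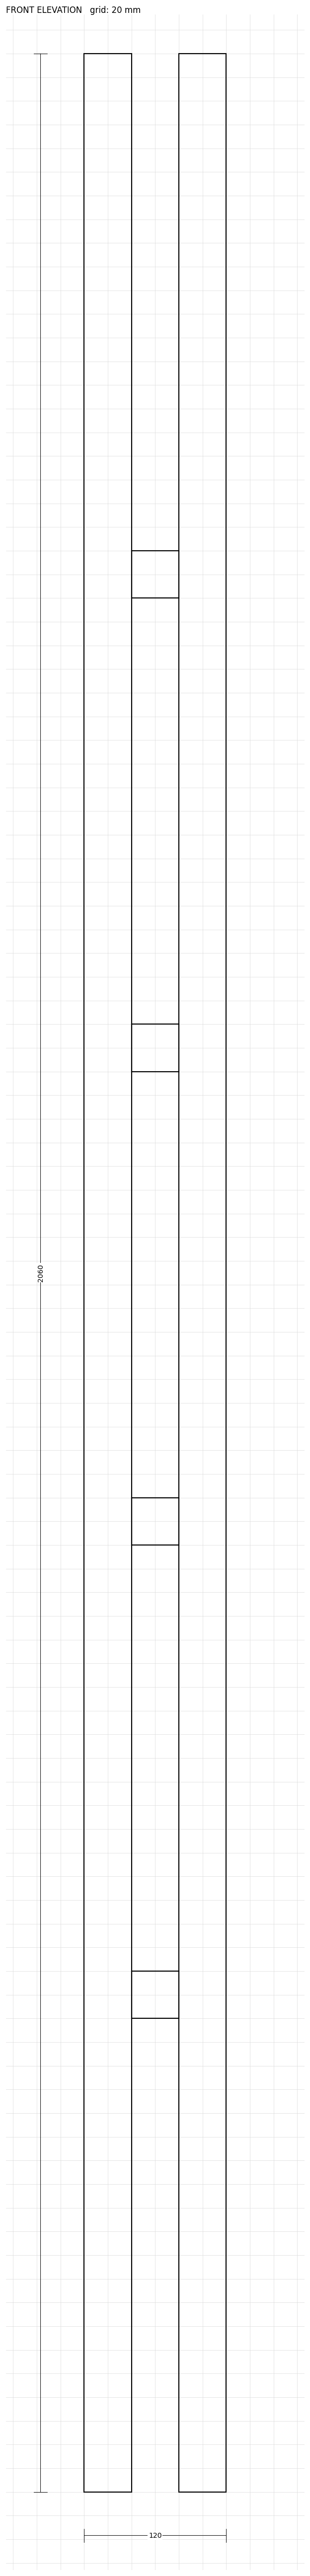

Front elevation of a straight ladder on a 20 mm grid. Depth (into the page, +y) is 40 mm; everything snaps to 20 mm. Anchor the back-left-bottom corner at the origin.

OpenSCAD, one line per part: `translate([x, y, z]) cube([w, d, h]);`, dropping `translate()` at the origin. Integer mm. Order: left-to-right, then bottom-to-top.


cube([40, 40, 2060]);
translate([40, 0, 400]) cube([40, 40, 40]);
translate([40, 0, 800]) cube([40, 40, 40]);
translate([40, 0, 1200]) cube([40, 40, 40]);
translate([40, 0, 1600]) cube([40, 40, 40]);
translate([80, 0, 0]) cube([40, 40, 2060]);
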